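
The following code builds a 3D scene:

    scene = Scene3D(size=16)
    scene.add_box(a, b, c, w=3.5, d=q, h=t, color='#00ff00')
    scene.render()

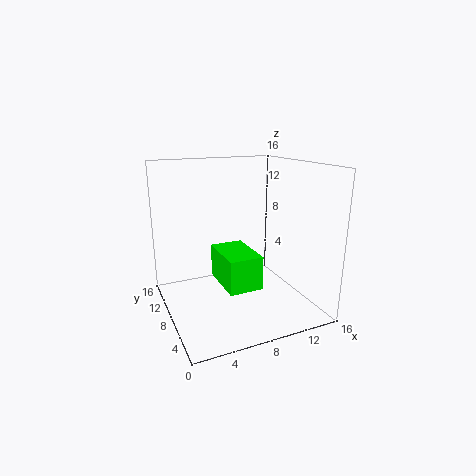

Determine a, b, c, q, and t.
a = 5; b = 3; c = 4; q = 5.5; t = 3.5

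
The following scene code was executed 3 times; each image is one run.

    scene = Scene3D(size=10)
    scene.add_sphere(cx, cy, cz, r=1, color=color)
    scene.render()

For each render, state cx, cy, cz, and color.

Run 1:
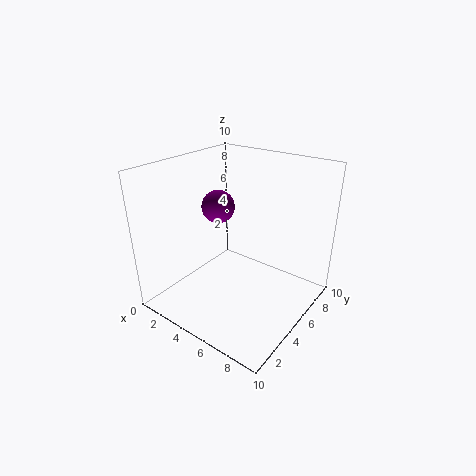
cx = 5; cy = 3; cz = 8; color = 'purple'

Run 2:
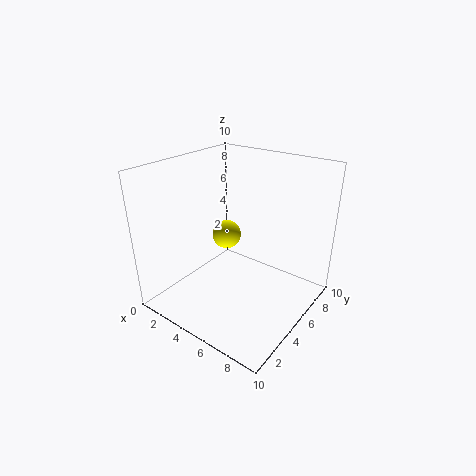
cx = 4; cy = 5; cz = 5; color = 'yellow'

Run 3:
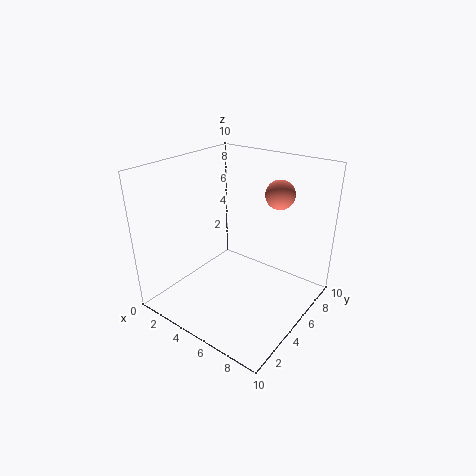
cx = 7; cy = 7; cz = 8; color = 'salmon'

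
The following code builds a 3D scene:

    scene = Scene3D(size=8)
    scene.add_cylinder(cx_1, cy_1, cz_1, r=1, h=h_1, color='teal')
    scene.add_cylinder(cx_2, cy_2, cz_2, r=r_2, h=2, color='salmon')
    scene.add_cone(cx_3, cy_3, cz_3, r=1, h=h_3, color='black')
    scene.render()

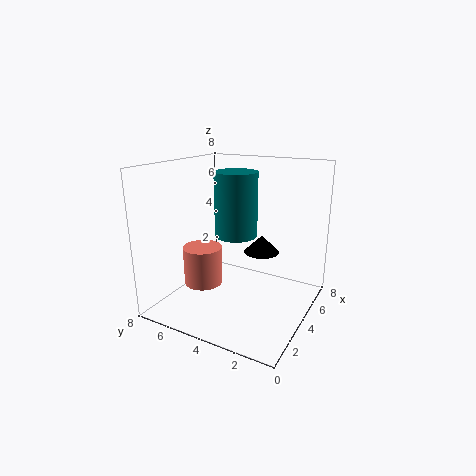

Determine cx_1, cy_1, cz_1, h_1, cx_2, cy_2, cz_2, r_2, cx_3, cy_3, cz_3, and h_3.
cx_1 = 2
cy_1 = 3
cz_1 = 5
h_1 = 3
cx_2 = 2
cy_2 = 5
cz_2 = 2
r_2 = 1
cx_3 = 5
cy_3 = 3
cz_3 = 3
h_3 = 1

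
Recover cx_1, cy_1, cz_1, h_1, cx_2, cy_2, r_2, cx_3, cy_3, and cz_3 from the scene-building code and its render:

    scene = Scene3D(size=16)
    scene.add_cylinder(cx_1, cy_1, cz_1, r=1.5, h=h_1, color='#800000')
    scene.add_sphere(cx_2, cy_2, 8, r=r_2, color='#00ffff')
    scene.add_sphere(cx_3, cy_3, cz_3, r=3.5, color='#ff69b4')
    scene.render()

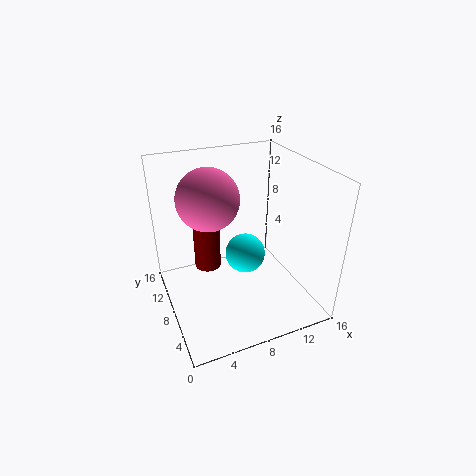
cx_1 = 5, cy_1 = 10, cz_1 = 4, h_1 = 6, cx_2 = 7.5, cy_2 = 5, r_2 = 2, cx_3 = 5.5, cy_3 = 10.5, cz_3 = 12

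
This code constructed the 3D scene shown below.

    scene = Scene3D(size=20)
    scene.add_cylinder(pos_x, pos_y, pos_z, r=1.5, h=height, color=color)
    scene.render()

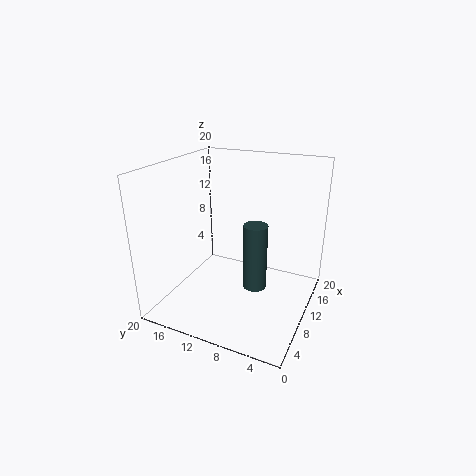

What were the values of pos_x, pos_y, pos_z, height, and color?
pos_x = 6.5; pos_y = 6; pos_z = 5.5; height = 8.5; color = 'darkslategray'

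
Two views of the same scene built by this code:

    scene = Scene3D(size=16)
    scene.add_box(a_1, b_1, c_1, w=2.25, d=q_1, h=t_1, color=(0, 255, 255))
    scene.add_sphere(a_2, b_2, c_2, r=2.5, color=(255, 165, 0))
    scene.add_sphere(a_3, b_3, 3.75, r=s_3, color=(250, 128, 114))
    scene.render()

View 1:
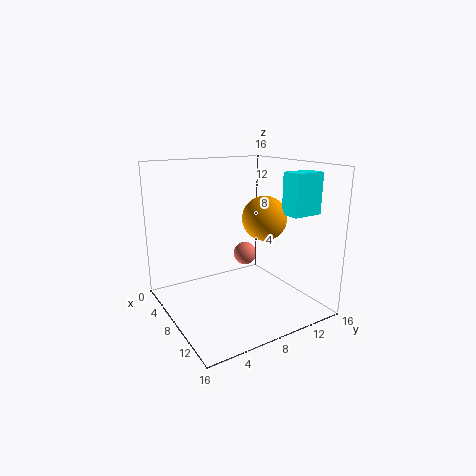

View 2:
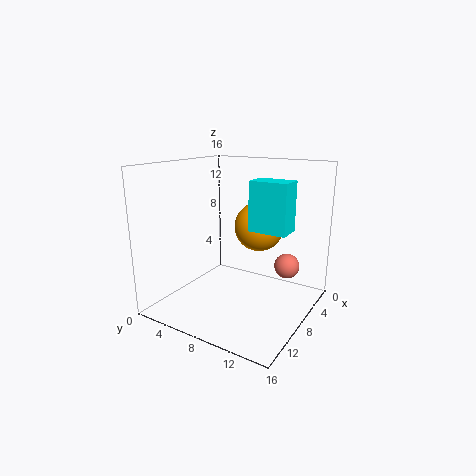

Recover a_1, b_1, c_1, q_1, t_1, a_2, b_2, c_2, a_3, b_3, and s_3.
a_1 = 10.5, b_1 = 12, c_1 = 10.75, q_1 = 3.5, t_1 = 4.5, a_2 = 8.75, b_2 = 11, c_2 = 10, a_3 = 3.25, b_3 = 12, s_3 = 1.5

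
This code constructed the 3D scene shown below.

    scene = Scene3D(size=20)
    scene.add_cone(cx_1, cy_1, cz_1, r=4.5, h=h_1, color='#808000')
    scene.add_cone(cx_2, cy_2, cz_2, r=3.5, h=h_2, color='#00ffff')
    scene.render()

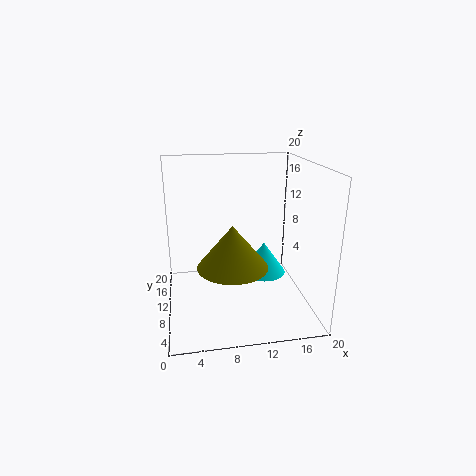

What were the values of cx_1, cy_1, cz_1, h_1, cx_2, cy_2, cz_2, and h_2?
cx_1 = 8.5, cy_1 = 5.5, cz_1 = 8, h_1 = 5.5, cx_2 = 15, cy_2 = 14.5, cz_2 = 2, h_2 = 5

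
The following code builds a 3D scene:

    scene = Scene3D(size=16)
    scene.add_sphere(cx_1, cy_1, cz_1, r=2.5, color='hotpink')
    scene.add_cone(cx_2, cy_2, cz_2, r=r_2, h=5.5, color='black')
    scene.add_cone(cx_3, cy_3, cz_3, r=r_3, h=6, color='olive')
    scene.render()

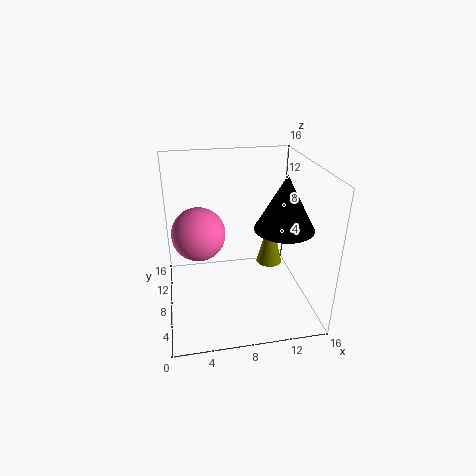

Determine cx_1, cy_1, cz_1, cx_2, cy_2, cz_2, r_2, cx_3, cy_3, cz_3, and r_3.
cx_1 = 3.5
cy_1 = 4
cz_1 = 11
cx_2 = 12
cy_2 = 4.5
cz_2 = 10.5
r_2 = 3
cx_3 = 12
cy_3 = 9
cz_3 = 4
r_3 = 1.5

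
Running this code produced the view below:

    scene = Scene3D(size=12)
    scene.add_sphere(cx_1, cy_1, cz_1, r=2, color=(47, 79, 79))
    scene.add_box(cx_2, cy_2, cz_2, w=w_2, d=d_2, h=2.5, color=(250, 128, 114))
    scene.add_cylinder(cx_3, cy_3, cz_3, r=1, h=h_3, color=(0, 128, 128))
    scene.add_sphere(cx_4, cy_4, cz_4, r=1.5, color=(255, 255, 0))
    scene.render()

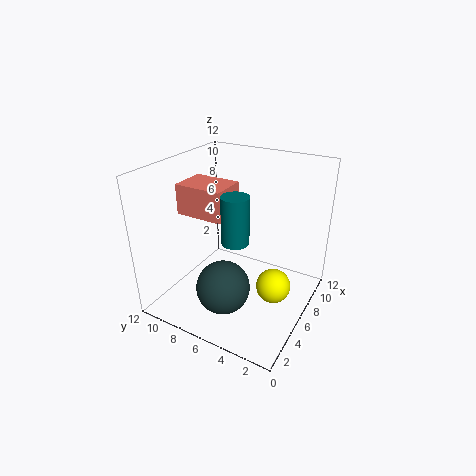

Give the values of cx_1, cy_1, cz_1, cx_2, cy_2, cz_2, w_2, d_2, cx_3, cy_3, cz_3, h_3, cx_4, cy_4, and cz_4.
cx_1 = 2
cy_1 = 5
cz_1 = 4
cx_2 = 4
cy_2 = 6.5
cz_2 = 8
w_2 = 3
d_2 = 4
cx_3 = 3
cy_3 = 4.5
cz_3 = 7.5
h_3 = 3.5
cx_4 = 7
cy_4 = 3
cz_4 = 1.5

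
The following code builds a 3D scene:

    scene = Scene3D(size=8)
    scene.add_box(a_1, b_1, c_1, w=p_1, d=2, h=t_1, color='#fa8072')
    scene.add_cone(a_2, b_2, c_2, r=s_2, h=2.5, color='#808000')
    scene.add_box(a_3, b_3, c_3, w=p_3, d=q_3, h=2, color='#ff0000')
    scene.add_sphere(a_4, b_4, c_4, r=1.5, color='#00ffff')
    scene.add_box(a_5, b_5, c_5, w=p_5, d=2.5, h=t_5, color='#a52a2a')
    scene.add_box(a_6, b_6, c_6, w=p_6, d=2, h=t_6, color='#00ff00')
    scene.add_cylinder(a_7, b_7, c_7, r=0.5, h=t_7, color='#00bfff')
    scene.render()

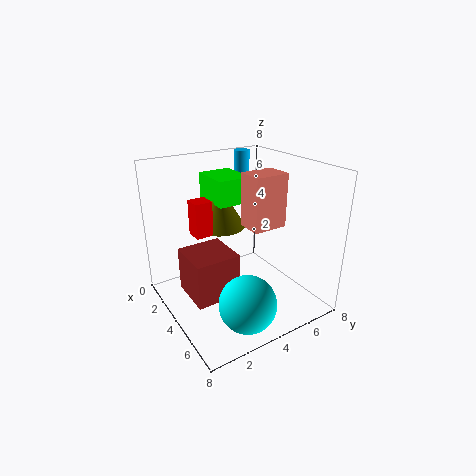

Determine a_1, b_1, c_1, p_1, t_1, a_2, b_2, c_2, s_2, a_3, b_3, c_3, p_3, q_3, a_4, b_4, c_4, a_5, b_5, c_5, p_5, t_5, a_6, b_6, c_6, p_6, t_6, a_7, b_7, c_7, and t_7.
a_1 = 3.5
b_1 = 4.5
c_1 = 4.5
p_1 = 1.5
t_1 = 3
a_2 = 2
b_2 = 4
c_2 = 4
s_2 = 1.5
a_3 = 2
b_3 = 2
c_3 = 4
p_3 = 1
q_3 = 1
a_4 = 6.5
b_4 = 3
c_4 = 1.5
a_5 = 2.5
b_5 = 1
c_5 = 1
p_5 = 2.5
t_5 = 2.5
a_6 = 0.5
b_6 = 3.5
c_6 = 5.5
p_6 = 2.5
t_6 = 1.5
a_7 = 0.5
b_7 = 6.5
c_7 = 6
t_7 = 2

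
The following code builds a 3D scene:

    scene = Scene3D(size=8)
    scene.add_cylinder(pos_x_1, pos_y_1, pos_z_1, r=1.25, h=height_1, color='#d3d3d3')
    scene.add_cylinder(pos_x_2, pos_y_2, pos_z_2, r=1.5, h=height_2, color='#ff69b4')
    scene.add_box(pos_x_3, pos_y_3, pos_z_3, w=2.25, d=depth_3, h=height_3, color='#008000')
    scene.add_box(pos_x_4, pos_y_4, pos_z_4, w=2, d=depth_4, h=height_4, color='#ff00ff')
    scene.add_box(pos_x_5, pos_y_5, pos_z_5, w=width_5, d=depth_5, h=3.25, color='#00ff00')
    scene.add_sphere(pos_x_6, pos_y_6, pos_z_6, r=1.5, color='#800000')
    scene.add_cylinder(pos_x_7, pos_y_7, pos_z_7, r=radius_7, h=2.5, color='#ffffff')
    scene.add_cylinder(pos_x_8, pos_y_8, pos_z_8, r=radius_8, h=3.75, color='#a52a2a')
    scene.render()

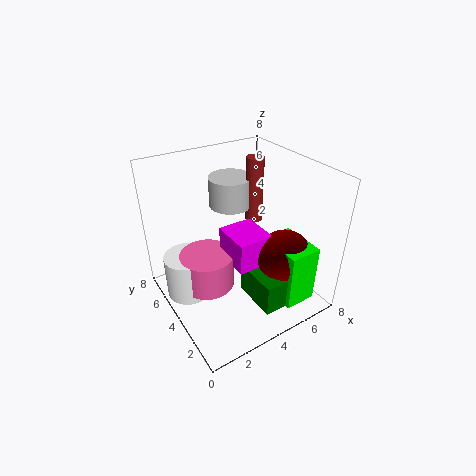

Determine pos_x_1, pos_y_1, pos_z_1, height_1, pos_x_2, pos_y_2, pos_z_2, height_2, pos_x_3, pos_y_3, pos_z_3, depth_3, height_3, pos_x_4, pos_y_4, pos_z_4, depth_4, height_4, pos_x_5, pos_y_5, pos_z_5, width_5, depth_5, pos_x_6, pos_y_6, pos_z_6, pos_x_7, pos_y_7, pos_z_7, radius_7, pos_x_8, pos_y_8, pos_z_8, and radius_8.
pos_x_1 = 4.75, pos_y_1 = 6, pos_z_1 = 5, height_1 = 1.75, pos_x_2 = 2.25, pos_y_2 = 4.5, pos_z_2 = 1.25, height_2 = 2, pos_x_3 = 3.75, pos_y_3 = 0.75, pos_z_3 = 1, depth_3 = 2.5, height_3 = 1.75, pos_x_4 = 3.25, pos_y_4 = 2.5, pos_z_4 = 2.75, depth_4 = 2.25, height_4 = 1.75, pos_x_5 = 5, pos_y_5 = 0.5, pos_z_5 = 1, width_5 = 1.75, depth_5 = 2.5, pos_x_6 = 5.75, pos_y_6 = 2, pos_z_6 = 3.25, pos_x_7 = 1.25, pos_y_7 = 5, pos_z_7 = 0.75, radius_7 = 1.25, pos_x_8 = 5.75, pos_y_8 = 5, pos_z_8 = 4.25, radius_8 = 0.5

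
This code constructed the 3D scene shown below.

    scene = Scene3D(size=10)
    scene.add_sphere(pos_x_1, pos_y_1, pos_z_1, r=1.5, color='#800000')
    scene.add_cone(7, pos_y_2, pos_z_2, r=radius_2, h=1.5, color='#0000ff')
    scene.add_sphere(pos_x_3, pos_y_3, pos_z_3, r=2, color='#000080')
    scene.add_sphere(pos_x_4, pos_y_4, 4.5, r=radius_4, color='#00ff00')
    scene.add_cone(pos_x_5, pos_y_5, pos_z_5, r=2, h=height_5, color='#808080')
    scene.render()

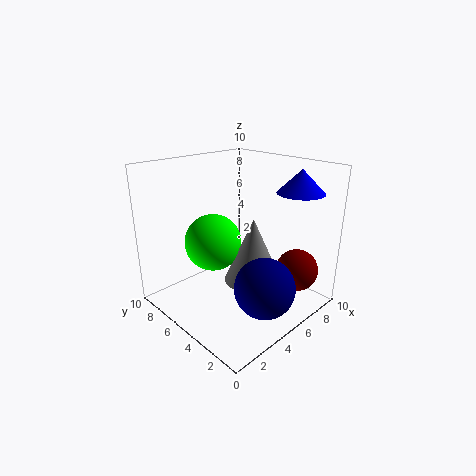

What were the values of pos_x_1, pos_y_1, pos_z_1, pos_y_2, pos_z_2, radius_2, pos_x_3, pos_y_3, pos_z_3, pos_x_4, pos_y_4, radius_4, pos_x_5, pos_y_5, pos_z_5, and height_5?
pos_x_1 = 8, pos_y_1 = 2, pos_z_1 = 2.5, pos_y_2 = 1.5, pos_z_2 = 8.5, radius_2 = 1.5, pos_x_3 = 4.5, pos_y_3 = 2, pos_z_3 = 2.5, pos_x_4 = 4, pos_y_4 = 6.5, radius_4 = 2, pos_x_5 = 5.5, pos_y_5 = 4, pos_z_5 = 2, height_5 = 4.5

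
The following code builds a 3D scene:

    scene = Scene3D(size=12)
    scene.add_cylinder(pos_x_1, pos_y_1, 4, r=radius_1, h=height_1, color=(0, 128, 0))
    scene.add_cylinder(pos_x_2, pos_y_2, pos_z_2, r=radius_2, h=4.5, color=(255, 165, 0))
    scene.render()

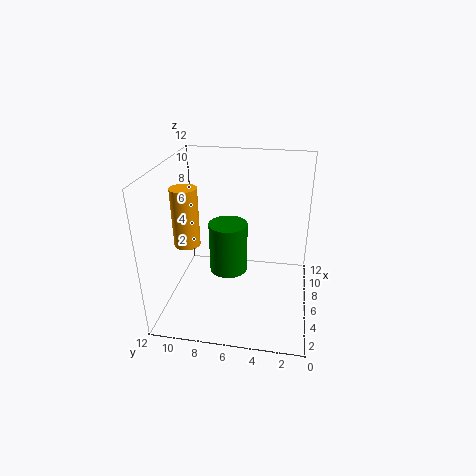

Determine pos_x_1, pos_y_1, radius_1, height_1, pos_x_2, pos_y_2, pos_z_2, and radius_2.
pos_x_1 = 4.5, pos_y_1 = 6.5, radius_1 = 1.5, height_1 = 4, pos_x_2 = 3.5, pos_y_2 = 9.5, pos_z_2 = 6.5, radius_2 = 1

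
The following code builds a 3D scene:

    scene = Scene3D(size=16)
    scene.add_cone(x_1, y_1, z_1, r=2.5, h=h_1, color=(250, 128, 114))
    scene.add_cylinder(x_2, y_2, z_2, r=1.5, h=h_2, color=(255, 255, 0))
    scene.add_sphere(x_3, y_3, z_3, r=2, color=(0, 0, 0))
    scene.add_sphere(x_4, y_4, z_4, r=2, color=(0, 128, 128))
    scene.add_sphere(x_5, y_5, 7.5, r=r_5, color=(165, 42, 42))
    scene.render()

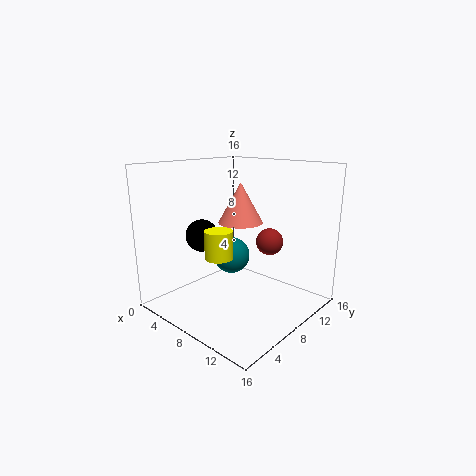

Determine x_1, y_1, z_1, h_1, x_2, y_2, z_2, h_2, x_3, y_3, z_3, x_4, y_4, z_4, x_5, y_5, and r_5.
x_1 = 7.5, y_1 = 9, z_1 = 9.5, h_1 = 4.5, x_2 = 8, y_2 = 5, z_2 = 6.5, h_2 = 3, x_3 = 2, y_3 = 8, z_3 = 7, x_4 = 7.5, y_4 = 7.5, z_4 = 6, x_5 = 10.5, y_5 = 10.5, r_5 = 1.5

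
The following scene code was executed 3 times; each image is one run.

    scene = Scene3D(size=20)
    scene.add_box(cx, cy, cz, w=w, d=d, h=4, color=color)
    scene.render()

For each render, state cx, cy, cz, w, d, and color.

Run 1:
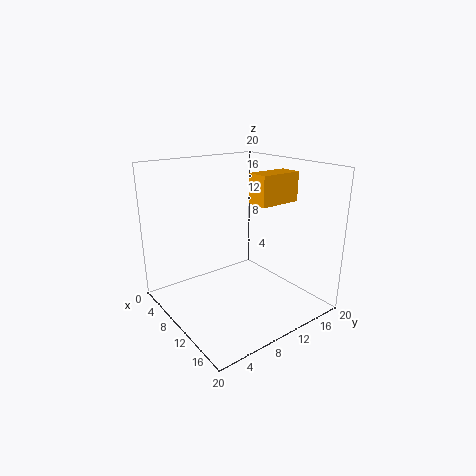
cx = 11; cy = 11; cz = 15; w = 3; d = 6; color = 'orange'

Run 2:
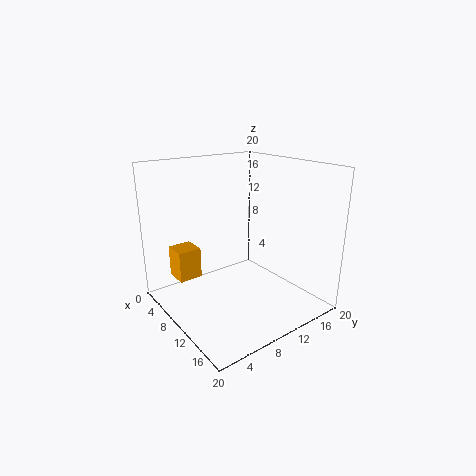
cx = 7; cy = 1; cz = 6; w = 3; d = 3; color = 'orange'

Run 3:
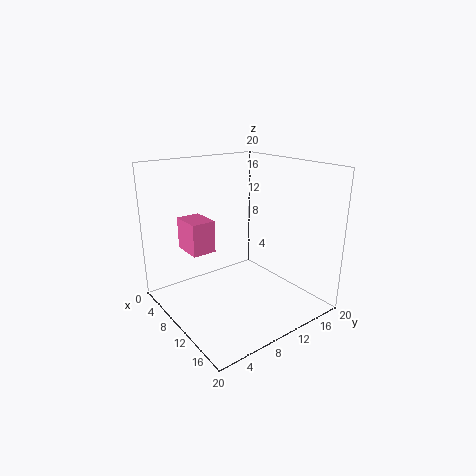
cx = 8; cy = 2; cz = 10; w = 4; d = 3; color = 'hotpink'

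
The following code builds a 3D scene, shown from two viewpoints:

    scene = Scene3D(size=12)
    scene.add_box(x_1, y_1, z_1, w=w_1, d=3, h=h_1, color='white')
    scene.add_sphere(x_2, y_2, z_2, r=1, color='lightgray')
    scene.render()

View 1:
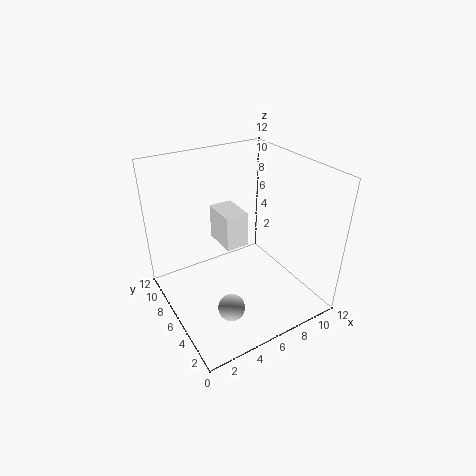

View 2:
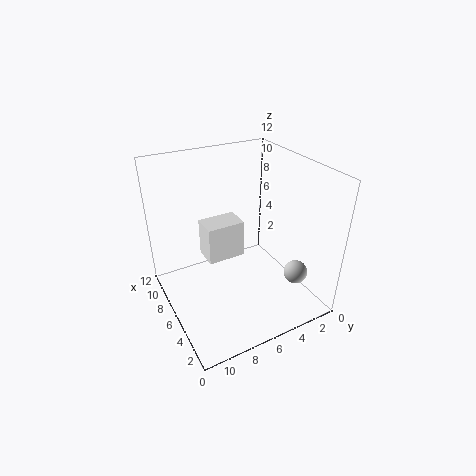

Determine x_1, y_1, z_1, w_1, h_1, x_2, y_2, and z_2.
x_1 = 5; y_1 = 6; z_1 = 5; w_1 = 2; h_1 = 3; x_2 = 3; y_2 = 2; z_2 = 3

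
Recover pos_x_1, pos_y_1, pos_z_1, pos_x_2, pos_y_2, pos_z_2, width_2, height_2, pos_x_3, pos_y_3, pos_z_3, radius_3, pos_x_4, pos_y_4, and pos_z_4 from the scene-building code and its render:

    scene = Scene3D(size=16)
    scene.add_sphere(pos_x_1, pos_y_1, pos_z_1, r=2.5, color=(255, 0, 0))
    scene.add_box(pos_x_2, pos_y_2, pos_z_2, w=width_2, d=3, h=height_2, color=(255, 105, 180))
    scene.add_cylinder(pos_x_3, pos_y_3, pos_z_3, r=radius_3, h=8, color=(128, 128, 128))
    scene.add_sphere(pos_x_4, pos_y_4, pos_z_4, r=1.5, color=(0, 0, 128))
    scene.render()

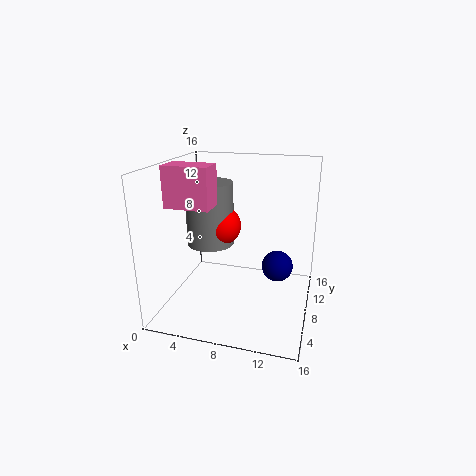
pos_x_1 = 4.5, pos_y_1 = 12.5, pos_z_1 = 7.5, pos_x_2 = 0.5, pos_y_2 = 5.5, pos_z_2 = 11.5, width_2 = 5, height_2 = 4.5, pos_x_3 = 3, pos_y_3 = 12.5, pos_z_3 = 5, radius_3 = 3, pos_x_4 = 13, pos_y_4 = 4.5, pos_z_4 = 7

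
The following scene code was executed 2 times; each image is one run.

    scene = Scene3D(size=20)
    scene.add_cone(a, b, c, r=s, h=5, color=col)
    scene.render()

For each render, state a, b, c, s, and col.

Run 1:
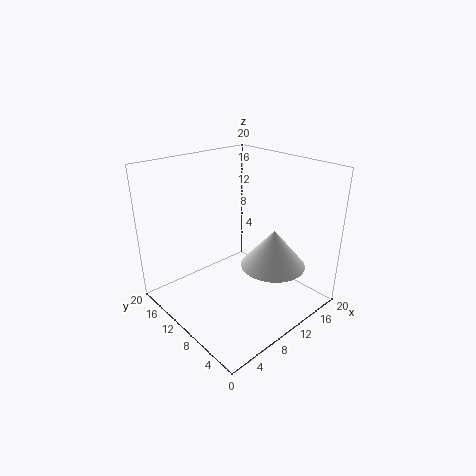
a = 11.5, b = 4.75, c = 7.5, s = 4.25, col = 'white'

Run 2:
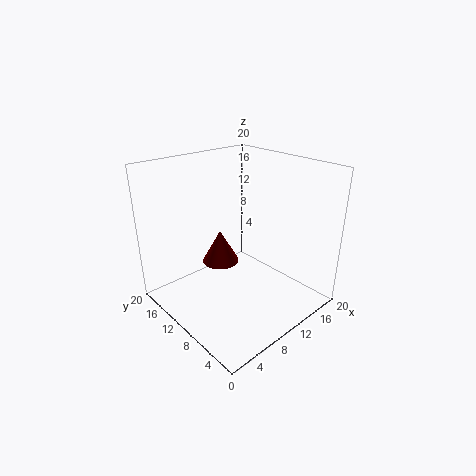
a = 10.25, b = 14.25, c = 4.5, s = 2.75, col = 'maroon'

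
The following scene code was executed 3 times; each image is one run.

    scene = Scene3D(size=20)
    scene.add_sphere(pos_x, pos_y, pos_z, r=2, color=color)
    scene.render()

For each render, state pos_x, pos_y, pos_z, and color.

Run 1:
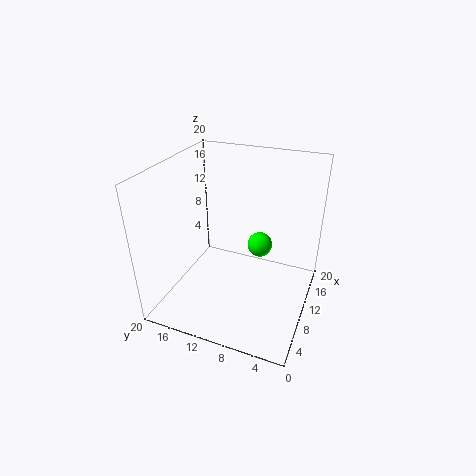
pos_x = 17; pos_y = 9; pos_z = 5; color = 'lime'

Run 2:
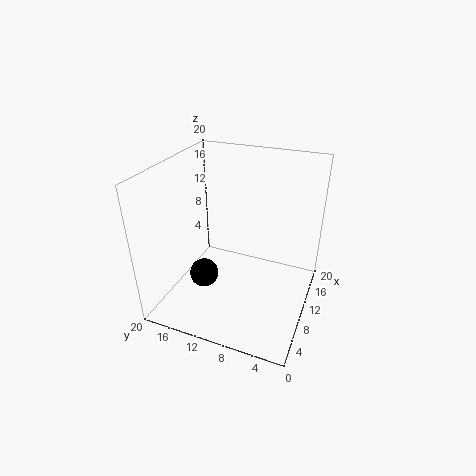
pos_x = 7; pos_y = 14; pos_z = 5; color = 'black'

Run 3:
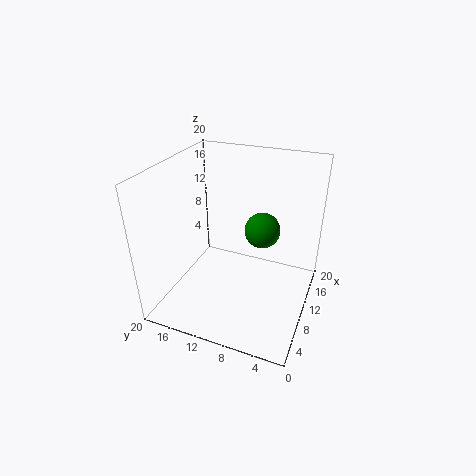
pos_x = 5; pos_y = 5; pos_z = 15; color = 'green'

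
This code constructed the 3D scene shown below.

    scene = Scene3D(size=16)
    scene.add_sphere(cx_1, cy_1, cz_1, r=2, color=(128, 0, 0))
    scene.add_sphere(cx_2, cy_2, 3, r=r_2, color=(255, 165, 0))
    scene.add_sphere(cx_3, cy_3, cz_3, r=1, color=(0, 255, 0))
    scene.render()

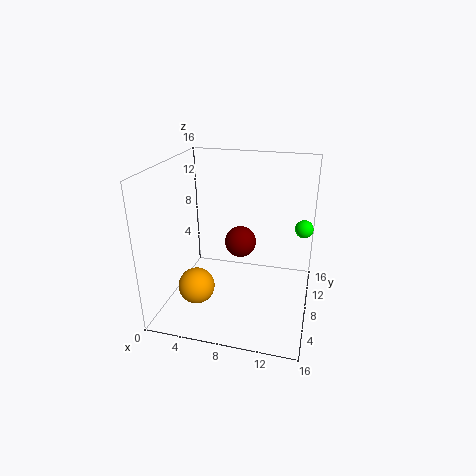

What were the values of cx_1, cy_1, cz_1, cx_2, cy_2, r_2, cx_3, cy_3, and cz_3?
cx_1 = 7
cy_1 = 13
cz_1 = 5
cx_2 = 4
cy_2 = 5
r_2 = 2
cx_3 = 15
cy_3 = 10
cz_3 = 9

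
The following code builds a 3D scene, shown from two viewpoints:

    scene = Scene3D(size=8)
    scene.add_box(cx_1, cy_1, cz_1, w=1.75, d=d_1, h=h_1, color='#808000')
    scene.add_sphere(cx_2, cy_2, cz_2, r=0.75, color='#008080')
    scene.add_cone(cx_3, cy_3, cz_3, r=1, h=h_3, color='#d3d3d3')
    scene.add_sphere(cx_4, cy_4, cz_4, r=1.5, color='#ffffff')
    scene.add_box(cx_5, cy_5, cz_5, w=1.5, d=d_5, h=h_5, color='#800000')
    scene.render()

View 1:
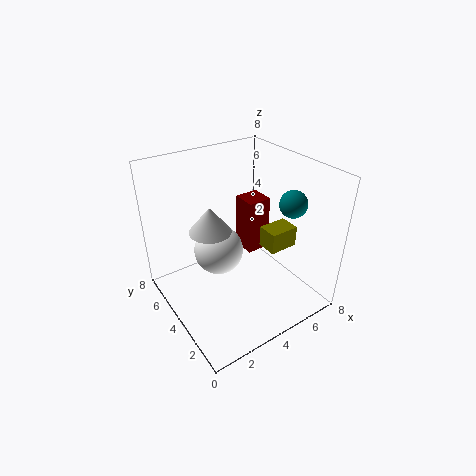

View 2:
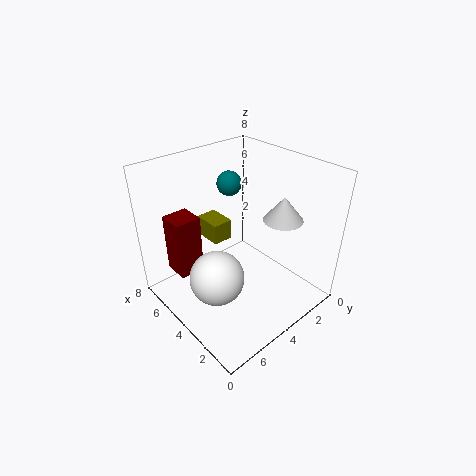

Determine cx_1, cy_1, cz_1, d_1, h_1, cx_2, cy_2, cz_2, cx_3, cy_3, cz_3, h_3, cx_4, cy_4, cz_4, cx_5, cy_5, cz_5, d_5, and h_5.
cx_1 = 5.75; cy_1 = 3; cz_1 = 2.75; d_1 = 1.25; h_1 = 1.25; cx_2 = 6.5; cy_2 = 2.5; cz_2 = 6; cx_3 = 1.75; cy_3 = 3; cz_3 = 5.75; h_3 = 1.25; cx_4 = 3.75; cy_4 = 5.75; cz_4 = 2.25; cx_5 = 5.75; cy_5 = 5.25; cz_5 = 1.5; d_5 = 1.5; h_5 = 3.5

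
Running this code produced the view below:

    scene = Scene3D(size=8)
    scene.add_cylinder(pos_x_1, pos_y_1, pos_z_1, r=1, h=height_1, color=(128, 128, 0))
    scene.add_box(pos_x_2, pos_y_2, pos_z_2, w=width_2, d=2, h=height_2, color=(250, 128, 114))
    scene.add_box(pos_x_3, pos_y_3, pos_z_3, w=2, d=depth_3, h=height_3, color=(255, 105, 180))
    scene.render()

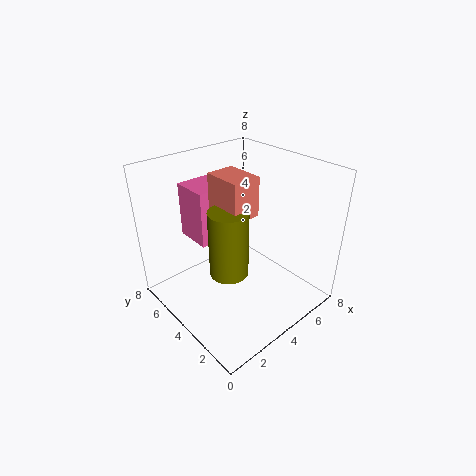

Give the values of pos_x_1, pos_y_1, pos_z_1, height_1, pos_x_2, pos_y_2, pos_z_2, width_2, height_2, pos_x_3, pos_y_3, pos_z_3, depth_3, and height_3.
pos_x_1 = 2.5
pos_y_1 = 3
pos_z_1 = 3
height_1 = 3.5
pos_x_2 = 2.5
pos_y_2 = 2.5
pos_z_2 = 6
width_2 = 1.5
height_2 = 2
pos_x_3 = 2
pos_y_3 = 4.5
pos_z_3 = 4
depth_3 = 2
height_3 = 3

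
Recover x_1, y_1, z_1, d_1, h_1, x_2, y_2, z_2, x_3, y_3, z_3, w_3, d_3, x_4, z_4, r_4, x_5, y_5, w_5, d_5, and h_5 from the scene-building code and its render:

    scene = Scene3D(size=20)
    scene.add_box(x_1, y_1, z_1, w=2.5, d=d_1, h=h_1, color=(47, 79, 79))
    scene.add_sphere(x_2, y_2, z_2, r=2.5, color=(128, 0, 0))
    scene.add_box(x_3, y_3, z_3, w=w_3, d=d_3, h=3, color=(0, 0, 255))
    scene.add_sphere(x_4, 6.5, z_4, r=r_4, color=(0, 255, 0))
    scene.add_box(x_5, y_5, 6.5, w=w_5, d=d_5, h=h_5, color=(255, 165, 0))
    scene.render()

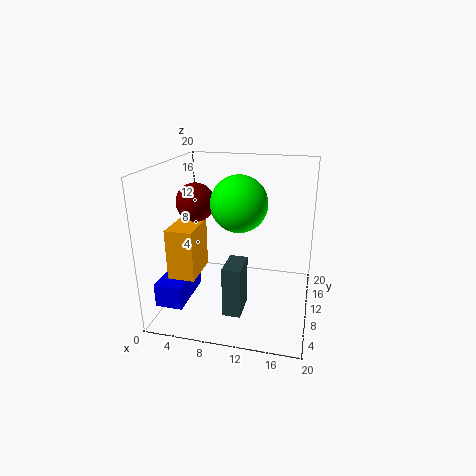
x_1 = 9
y_1 = 5
z_1 = 0.5
d_1 = 4.5
h_1 = 7
x_2 = 5
y_2 = 7.5
z_2 = 15.5
x_3 = 1.5
y_3 = 1
z_3 = 3.5
w_3 = 3.5
d_3 = 7
x_4 = 11
z_4 = 16
r_4 = 3.5
x_5 = 2.5
y_5 = 3
w_5 = 3.5
d_5 = 5.5
h_5 = 6.5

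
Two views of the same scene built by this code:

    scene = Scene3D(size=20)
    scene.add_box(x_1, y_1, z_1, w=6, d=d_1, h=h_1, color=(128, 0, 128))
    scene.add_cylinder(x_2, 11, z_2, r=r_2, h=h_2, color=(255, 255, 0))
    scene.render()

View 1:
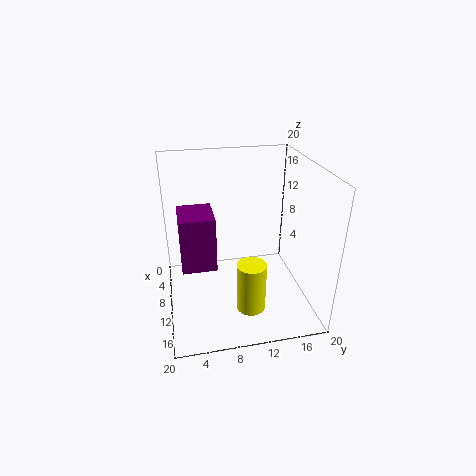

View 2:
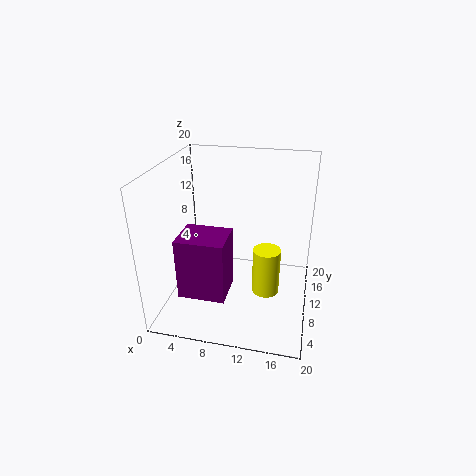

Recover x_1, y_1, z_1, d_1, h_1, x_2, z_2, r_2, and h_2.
x_1 = 4; y_1 = 2; z_1 = 5; d_1 = 5; h_1 = 8; x_2 = 14; z_2 = 1; r_2 = 2; h_2 = 7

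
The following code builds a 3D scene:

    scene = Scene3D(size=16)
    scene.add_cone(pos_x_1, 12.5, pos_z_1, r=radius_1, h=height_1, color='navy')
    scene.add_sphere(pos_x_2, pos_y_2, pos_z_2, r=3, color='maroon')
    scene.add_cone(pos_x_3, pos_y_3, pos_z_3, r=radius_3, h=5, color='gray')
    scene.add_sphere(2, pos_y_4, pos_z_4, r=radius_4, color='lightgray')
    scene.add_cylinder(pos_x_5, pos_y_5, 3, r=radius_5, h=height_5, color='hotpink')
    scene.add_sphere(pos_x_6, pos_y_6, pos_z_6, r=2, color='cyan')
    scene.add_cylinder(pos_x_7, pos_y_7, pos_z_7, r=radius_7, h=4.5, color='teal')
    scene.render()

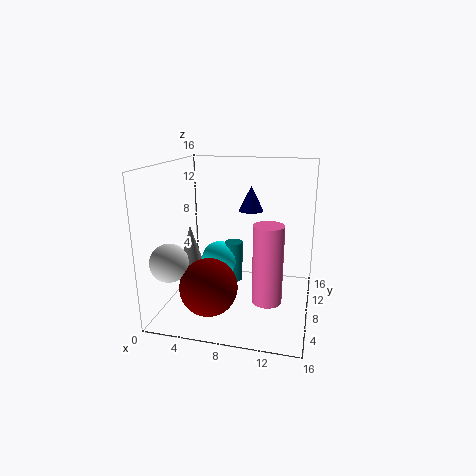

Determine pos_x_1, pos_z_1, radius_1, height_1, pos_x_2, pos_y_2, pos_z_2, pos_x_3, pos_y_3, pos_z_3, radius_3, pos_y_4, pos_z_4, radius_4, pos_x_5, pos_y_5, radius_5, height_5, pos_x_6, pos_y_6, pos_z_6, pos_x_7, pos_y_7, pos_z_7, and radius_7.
pos_x_1 = 8.5; pos_z_1 = 10; radius_1 = 1.5; height_1 = 3; pos_x_2 = 6; pos_y_2 = 3.5; pos_z_2 = 4; pos_x_3 = 3; pos_y_3 = 6.5; pos_z_3 = 4.5; radius_3 = 1.5; pos_y_4 = 3; pos_z_4 = 6.5; radius_4 = 2; pos_x_5 = 12; pos_y_5 = 4; radius_5 = 1.5; height_5 = 8; pos_x_6 = 6; pos_y_6 = 7.5; pos_z_6 = 5.5; pos_x_7 = 7.5; pos_y_7 = 8; pos_z_7 = 3; radius_7 = 1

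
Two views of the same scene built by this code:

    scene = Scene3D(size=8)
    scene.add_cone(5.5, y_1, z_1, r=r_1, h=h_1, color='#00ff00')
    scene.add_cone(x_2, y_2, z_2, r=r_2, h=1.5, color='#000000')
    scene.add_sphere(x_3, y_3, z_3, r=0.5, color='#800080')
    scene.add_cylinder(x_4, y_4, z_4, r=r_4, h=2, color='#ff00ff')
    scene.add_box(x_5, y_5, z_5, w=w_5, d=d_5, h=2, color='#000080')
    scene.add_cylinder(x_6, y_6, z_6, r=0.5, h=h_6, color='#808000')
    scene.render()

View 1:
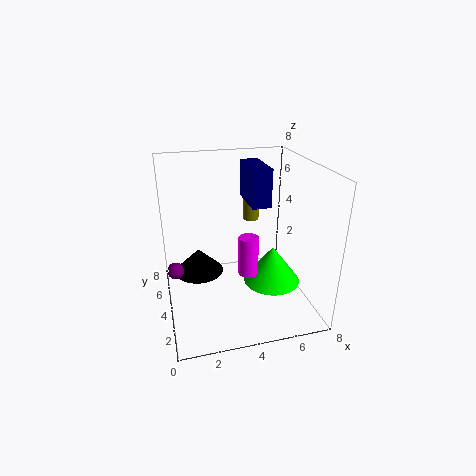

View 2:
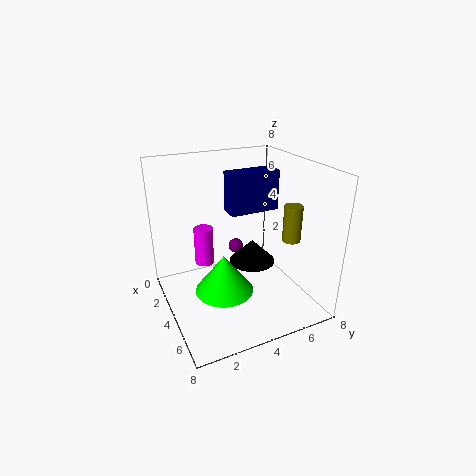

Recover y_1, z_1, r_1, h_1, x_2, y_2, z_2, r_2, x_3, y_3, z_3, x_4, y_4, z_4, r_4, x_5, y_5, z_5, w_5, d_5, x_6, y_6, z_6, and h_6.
y_1 = 2.5, z_1 = 2, r_1 = 1.5, h_1 = 2, x_2 = 2, y_2 = 6, z_2 = 1, r_2 = 1.5, x_3 = 0.5, y_3 = 5.5, z_3 = 1.5, x_4 = 4, y_4 = 2, z_4 = 3, r_4 = 0.5, x_5 = 4.5, y_5 = 3, z_5 = 6, w_5 = 1, d_5 = 2.5, x_6 = 5.5, y_6 = 6.5, z_6 = 4, h_6 = 2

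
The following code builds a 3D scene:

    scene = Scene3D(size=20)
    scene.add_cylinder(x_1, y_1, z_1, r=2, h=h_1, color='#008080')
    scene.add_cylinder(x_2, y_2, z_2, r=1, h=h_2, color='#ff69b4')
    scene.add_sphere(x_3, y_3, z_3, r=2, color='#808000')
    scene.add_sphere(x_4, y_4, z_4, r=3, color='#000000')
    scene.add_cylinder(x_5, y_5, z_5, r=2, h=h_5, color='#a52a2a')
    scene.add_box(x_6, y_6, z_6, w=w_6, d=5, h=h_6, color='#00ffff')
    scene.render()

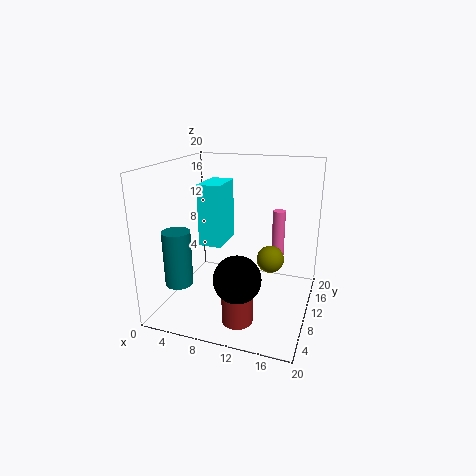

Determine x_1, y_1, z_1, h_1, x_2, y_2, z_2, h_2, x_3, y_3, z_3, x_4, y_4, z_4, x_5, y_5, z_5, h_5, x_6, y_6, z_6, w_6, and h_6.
x_1 = 2, y_1 = 7, z_1 = 3, h_1 = 8, x_2 = 14, y_2 = 18, z_2 = 3, h_2 = 9, x_3 = 14, y_3 = 13, z_3 = 6, x_4 = 12, y_4 = 4, z_4 = 7, x_5 = 12, y_5 = 4, z_5 = 1, h_5 = 8, x_6 = 6, y_6 = 6, z_6 = 10, w_6 = 3, h_6 = 8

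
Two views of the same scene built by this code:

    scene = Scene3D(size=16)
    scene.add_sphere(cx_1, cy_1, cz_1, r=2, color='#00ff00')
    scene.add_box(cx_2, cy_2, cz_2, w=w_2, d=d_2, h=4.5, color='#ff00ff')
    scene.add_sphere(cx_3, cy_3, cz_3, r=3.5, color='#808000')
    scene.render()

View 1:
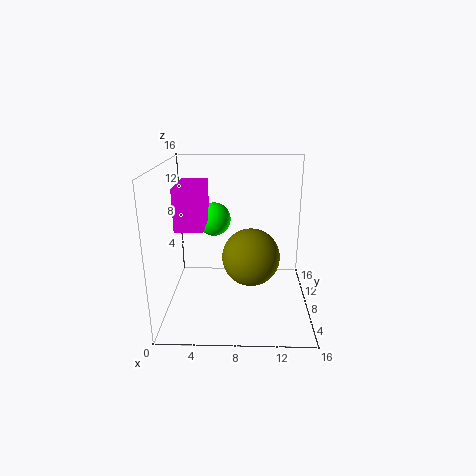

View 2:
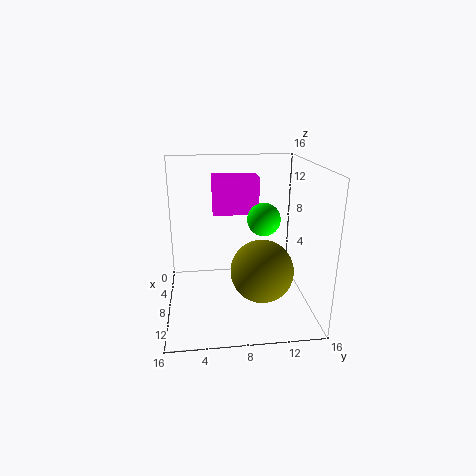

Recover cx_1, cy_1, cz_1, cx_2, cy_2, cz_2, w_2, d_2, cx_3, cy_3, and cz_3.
cx_1 = 5, cy_1 = 11.5, cz_1 = 9, cx_2 = 1.5, cy_2 = 5.5, cz_2 = 9.5, w_2 = 3, d_2 = 5.5, cx_3 = 9.5, cy_3 = 10.5, cz_3 = 4.5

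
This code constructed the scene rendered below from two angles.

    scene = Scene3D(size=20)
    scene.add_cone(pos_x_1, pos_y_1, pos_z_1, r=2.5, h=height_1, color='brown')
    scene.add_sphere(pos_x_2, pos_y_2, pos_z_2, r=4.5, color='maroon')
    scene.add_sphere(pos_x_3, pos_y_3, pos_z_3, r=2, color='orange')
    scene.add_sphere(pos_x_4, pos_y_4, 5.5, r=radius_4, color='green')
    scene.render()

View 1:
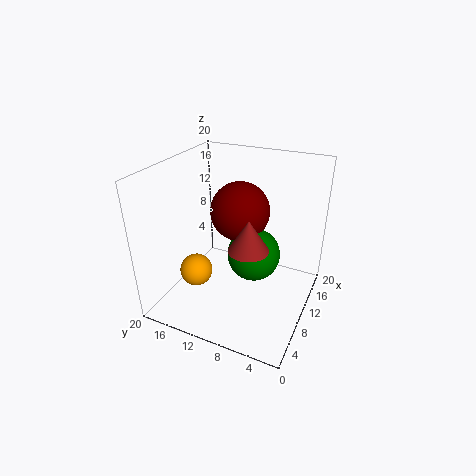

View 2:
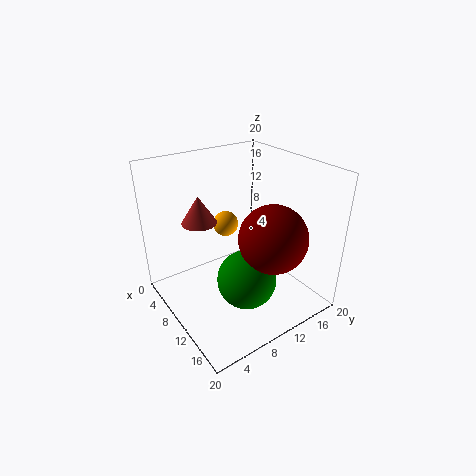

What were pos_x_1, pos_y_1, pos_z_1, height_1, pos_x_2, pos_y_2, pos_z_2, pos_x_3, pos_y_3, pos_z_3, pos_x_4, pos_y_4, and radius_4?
pos_x_1 = 5.5; pos_y_1 = 6.5; pos_z_1 = 11.5; height_1 = 4; pos_x_2 = 15; pos_y_2 = 12; pos_z_2 = 11.5; pos_x_3 = 3; pos_y_3 = 12.5; pos_z_3 = 8.5; pos_x_4 = 13.5; pos_y_4 = 9; radius_4 = 4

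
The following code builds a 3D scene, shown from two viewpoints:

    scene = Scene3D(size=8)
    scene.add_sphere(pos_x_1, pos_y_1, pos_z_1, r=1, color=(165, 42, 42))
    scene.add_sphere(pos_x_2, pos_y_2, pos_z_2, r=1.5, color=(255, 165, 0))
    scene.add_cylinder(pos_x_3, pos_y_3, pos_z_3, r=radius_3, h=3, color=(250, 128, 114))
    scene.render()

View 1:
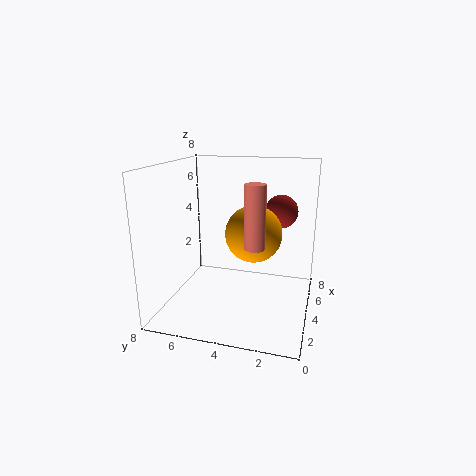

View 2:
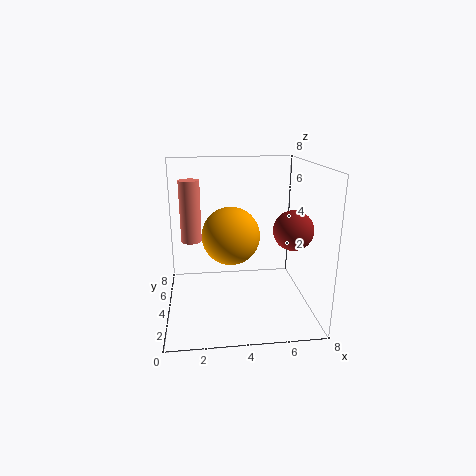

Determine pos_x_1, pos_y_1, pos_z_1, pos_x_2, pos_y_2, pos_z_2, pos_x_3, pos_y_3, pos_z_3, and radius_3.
pos_x_1 = 6.5
pos_y_1 = 2
pos_z_1 = 5
pos_x_2 = 3.5
pos_y_2 = 3
pos_z_2 = 4.5
pos_x_3 = 1.5
pos_y_3 = 2.5
pos_z_3 = 4.5
radius_3 = 0.5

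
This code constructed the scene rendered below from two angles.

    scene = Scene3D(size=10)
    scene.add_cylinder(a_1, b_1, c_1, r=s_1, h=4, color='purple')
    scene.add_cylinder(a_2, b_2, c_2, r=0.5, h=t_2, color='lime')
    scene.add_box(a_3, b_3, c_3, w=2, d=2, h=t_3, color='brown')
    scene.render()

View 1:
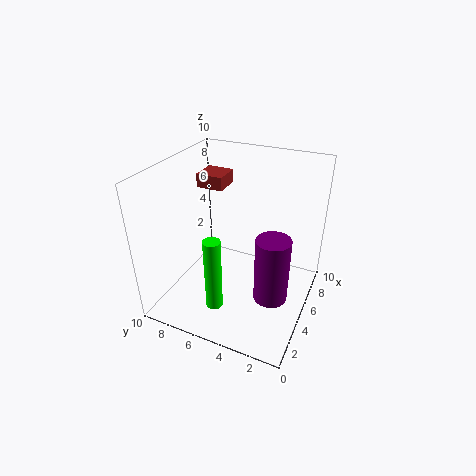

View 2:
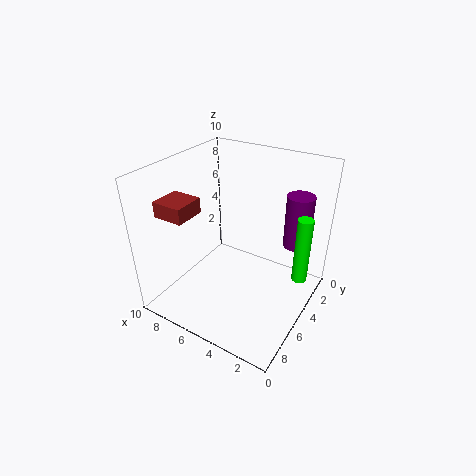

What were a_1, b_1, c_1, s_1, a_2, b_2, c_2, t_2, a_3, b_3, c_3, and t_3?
a_1 = 2
b_1 = 1.5
c_1 = 3.5
s_1 = 1
a_2 = 0.5
b_2 = 4.5
c_2 = 3
t_2 = 4.5
a_3 = 6.5
b_3 = 7
c_3 = 7.5
t_3 = 1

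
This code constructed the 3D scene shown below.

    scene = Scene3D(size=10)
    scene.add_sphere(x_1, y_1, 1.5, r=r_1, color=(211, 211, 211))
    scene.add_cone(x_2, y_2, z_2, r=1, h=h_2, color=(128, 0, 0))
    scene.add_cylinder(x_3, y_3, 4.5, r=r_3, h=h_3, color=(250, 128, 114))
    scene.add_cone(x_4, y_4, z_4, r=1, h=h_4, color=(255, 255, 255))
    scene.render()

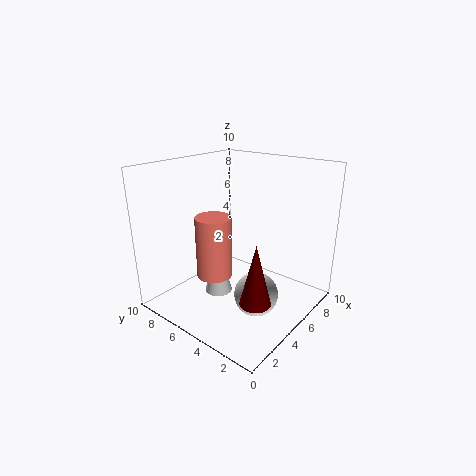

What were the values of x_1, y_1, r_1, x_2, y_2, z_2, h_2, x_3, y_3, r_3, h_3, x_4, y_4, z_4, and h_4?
x_1 = 4.5; y_1 = 3; r_1 = 1.5; x_2 = 3; y_2 = 2; z_2 = 2; h_2 = 4; x_3 = 1; y_3 = 3.5; r_3 = 1; h_3 = 3.5; x_4 = 4.5; y_4 = 6.5; z_4 = 0.5; h_4 = 4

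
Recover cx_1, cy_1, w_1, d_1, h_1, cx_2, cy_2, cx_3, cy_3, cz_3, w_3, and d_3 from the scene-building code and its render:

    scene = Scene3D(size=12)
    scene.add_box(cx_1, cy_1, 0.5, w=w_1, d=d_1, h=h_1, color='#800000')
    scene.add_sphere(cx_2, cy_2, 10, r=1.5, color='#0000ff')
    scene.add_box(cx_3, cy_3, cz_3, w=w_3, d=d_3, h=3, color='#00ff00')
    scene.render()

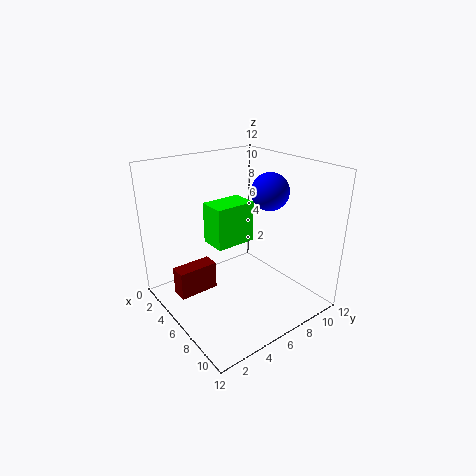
cx_1 = 2.5; cy_1 = 1.5; w_1 = 1.5; d_1 = 3.5; h_1 = 2.5; cx_2 = 7.5; cy_2 = 8; cx_3 = 6.5; cy_3 = 2.5; cz_3 = 7; w_3 = 2; d_3 = 3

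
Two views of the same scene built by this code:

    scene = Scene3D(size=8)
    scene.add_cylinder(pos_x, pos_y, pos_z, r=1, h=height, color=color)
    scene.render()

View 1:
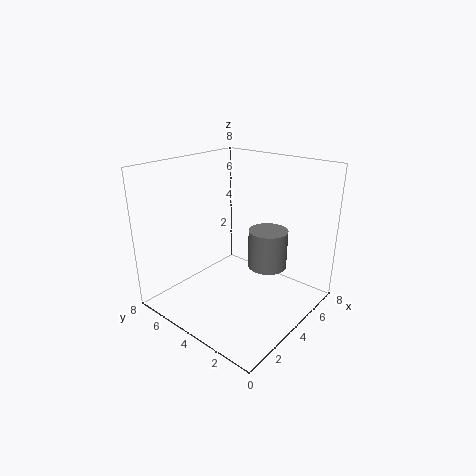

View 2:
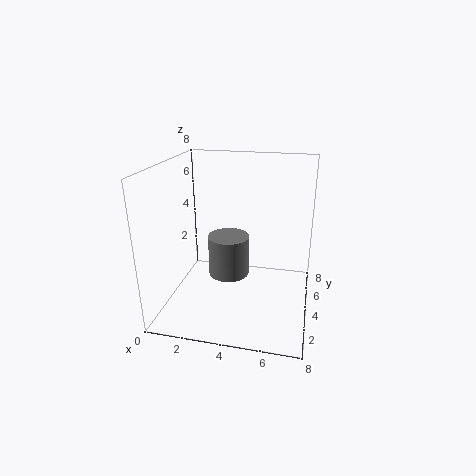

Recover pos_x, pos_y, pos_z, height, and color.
pos_x = 4; pos_y = 2; pos_z = 3; height = 2; color = 'gray'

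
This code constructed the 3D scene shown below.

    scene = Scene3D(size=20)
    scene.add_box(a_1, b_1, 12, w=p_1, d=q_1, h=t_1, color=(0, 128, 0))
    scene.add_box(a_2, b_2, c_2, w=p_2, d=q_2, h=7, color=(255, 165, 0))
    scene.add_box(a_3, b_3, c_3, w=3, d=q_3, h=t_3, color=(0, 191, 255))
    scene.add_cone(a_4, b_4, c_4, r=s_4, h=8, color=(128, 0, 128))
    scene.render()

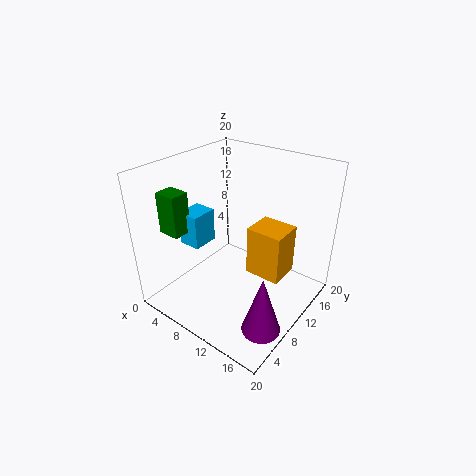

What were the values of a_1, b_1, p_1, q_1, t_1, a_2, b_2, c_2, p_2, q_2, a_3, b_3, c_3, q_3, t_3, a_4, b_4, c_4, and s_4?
a_1 = 3; b_1 = 2.5; p_1 = 3; q_1 = 2.5; t_1 = 5.5; a_2 = 11.5; b_2 = 10; c_2 = 5; p_2 = 5; q_2 = 4.5; a_3 = 4.5; b_3 = 4.5; c_3 = 10; q_3 = 3.5; t_3 = 4.5; a_4 = 17.5; b_4 = 5; c_4 = 1.5; s_4 = 2.5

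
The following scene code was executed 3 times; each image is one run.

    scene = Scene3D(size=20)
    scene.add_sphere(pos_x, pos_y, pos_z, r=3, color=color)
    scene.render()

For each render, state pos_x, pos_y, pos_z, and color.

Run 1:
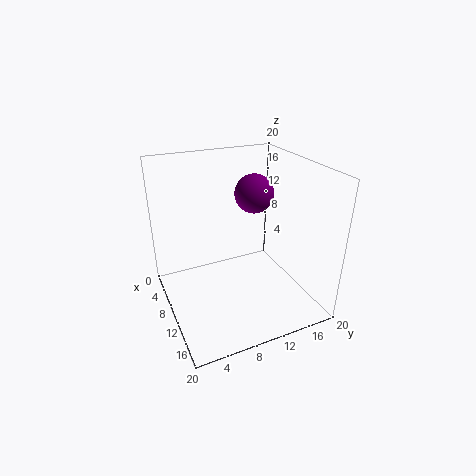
pos_x = 5
pos_y = 15
pos_z = 14
color = 'purple'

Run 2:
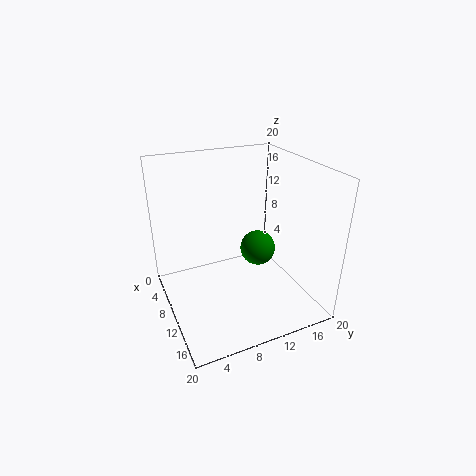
pos_x = 3
pos_y = 17
pos_z = 3
color = 'green'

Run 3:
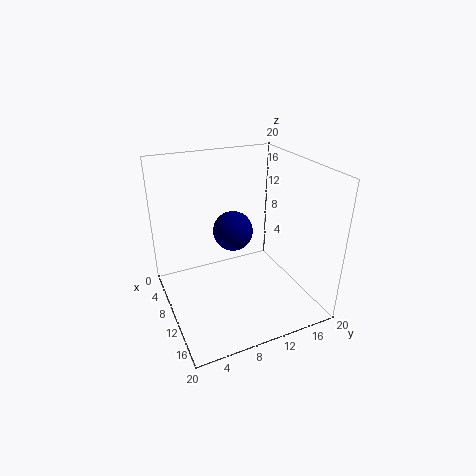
pos_x = 6
pos_y = 11
pos_z = 9
color = 'navy'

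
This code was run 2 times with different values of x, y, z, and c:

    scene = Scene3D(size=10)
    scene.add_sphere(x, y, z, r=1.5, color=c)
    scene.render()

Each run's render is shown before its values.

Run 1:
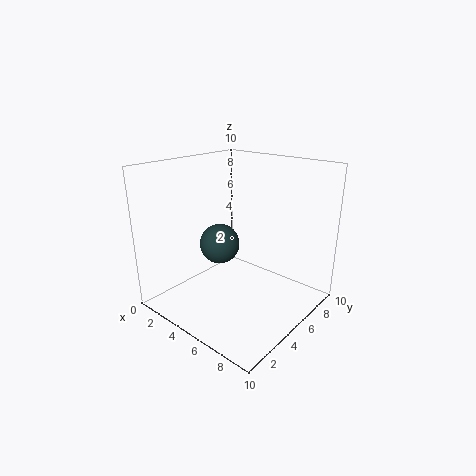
x = 2.75, y = 5.5, z = 3.75, c = 'darkslategray'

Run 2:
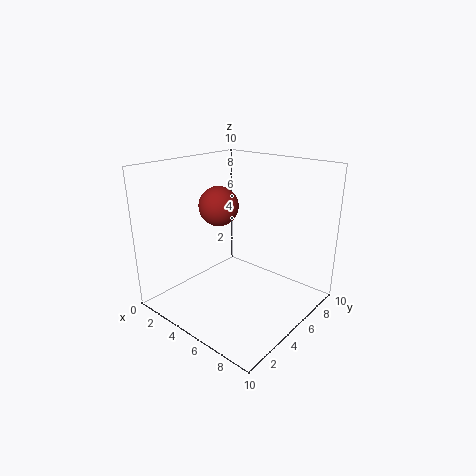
x = 2.25, y = 6, z = 6.5, c = 'brown'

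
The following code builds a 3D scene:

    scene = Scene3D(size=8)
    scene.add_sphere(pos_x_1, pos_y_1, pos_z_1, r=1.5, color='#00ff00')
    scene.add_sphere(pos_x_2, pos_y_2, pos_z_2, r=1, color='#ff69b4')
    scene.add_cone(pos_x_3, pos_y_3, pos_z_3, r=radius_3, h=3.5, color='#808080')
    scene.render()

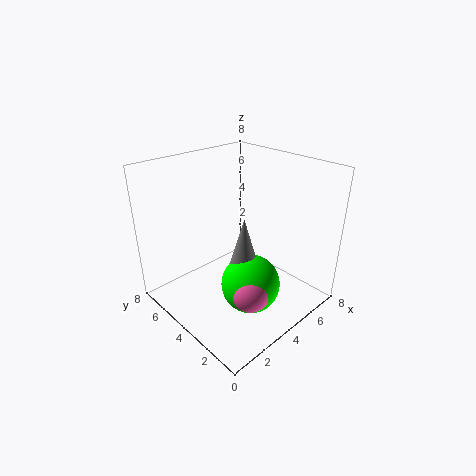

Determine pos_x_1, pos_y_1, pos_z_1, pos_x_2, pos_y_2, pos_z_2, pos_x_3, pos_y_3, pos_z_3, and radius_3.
pos_x_1 = 3
pos_y_1 = 2
pos_z_1 = 2.5
pos_x_2 = 2.5
pos_y_2 = 1.5
pos_z_2 = 2.5
pos_x_3 = 3
pos_y_3 = 2.5
pos_z_3 = 2.5
radius_3 = 1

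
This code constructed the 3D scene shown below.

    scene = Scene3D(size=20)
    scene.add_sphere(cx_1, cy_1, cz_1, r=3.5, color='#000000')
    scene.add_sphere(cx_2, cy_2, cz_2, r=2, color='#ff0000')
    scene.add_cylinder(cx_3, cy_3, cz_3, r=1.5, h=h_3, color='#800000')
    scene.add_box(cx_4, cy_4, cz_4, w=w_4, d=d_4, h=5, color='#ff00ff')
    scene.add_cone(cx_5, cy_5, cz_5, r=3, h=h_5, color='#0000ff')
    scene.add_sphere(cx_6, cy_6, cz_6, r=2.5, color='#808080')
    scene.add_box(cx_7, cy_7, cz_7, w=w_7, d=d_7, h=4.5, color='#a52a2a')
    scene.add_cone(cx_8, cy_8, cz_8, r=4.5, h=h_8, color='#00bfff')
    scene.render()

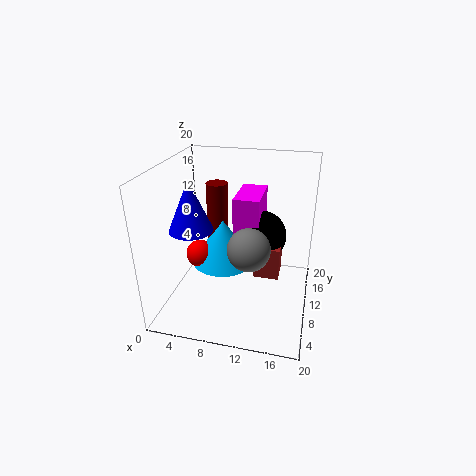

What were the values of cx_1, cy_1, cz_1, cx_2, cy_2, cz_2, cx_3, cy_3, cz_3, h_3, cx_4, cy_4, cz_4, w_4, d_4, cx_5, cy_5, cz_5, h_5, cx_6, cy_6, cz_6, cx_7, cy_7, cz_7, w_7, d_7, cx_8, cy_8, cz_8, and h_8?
cx_1 = 13, cy_1 = 11.5, cz_1 = 10, cx_2 = 4.5, cy_2 = 9.5, cz_2 = 7, cx_3 = 6.5, cy_3 = 12, cz_3 = 7.5, h_3 = 9.5, cx_4 = 9.5, cy_4 = 9, cz_4 = 11, w_4 = 3.5, d_4 = 6.5, cx_5 = 4, cy_5 = 8, cz_5 = 11.5, h_5 = 7, cx_6 = 13, cy_6 = 3, cz_6 = 12.5, cx_7 = 12.5, cy_7 = 8.5, cz_7 = 5, w_7 = 3.5, d_7 = 3.5, cx_8 = 7.5, cy_8 = 11, cz_8 = 5.5, h_8 = 6.5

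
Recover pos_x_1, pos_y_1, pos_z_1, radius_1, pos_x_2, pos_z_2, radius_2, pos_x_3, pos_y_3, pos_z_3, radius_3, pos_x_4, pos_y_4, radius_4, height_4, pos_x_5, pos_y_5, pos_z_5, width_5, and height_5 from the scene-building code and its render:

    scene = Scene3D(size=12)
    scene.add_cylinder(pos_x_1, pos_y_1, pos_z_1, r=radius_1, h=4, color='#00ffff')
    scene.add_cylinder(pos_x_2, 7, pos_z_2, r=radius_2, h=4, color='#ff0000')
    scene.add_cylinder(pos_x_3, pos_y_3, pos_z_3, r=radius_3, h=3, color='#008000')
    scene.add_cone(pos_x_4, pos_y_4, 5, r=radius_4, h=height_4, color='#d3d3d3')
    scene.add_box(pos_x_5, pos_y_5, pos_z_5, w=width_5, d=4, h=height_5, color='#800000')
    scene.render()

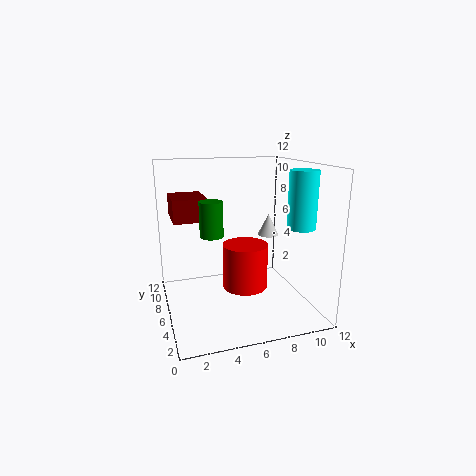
pos_x_1 = 9
pos_y_1 = 1
pos_z_1 = 8
radius_1 = 1
pos_x_2 = 7
pos_z_2 = 1
radius_2 = 2
pos_x_3 = 4
pos_y_3 = 7
pos_z_3 = 6
radius_3 = 1
pos_x_4 = 10
pos_y_4 = 9
radius_4 = 1
height_4 = 2
pos_x_5 = 1
pos_y_5 = 8
pos_z_5 = 7
width_5 = 3
height_5 = 2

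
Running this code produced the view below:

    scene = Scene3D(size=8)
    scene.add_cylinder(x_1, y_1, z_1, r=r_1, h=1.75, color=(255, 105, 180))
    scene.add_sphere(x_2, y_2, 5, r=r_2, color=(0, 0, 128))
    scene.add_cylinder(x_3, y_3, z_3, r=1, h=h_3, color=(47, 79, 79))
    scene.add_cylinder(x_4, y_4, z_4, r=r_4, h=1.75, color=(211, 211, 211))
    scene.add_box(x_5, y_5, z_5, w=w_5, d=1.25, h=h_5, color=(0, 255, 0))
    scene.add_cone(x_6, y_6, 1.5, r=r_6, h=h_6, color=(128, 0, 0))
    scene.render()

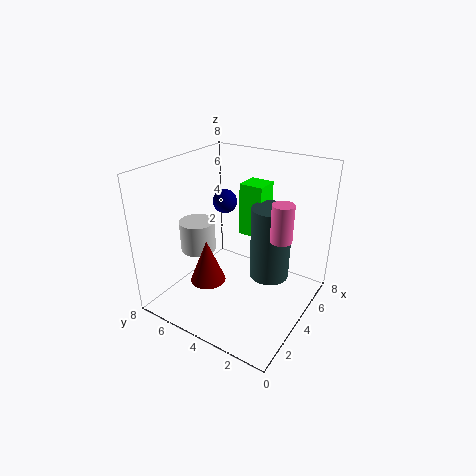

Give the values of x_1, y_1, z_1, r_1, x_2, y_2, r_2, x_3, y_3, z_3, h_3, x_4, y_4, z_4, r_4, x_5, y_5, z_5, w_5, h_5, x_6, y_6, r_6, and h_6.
x_1 = 2.5, y_1 = 0.75, z_1 = 5.5, r_1 = 0.5, x_2 = 6, y_2 = 6.25, r_2 = 0.75, x_3 = 3.5, y_3 = 1.75, z_3 = 2.75, h_3 = 3.75, x_4 = 3.25, y_4 = 6.25, z_4 = 3, r_4 = 1, x_5 = 3.75, y_5 = 2.5, z_5 = 4.5, w_5 = 1.25, h_5 = 2.75, x_6 = 2.75, y_6 = 5.25, r_6 = 1, h_6 = 2.5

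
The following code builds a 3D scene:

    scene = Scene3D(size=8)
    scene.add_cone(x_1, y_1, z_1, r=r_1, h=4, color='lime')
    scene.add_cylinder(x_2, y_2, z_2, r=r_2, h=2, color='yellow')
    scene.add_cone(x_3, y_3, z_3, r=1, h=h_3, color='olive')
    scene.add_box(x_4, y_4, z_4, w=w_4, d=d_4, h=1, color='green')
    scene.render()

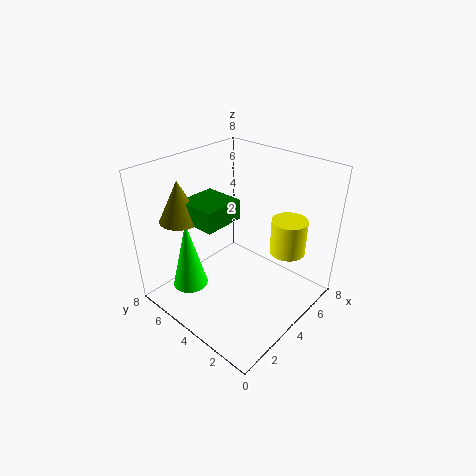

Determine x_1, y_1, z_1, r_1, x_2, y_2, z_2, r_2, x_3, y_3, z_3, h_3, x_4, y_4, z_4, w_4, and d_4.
x_1 = 2; y_1 = 6; z_1 = 1; r_1 = 1; x_2 = 6; y_2 = 2; z_2 = 3; r_2 = 1; x_3 = 1; y_3 = 5; z_3 = 6; h_3 = 2; x_4 = 1; y_4 = 3; z_4 = 6; w_4 = 2; d_4 = 2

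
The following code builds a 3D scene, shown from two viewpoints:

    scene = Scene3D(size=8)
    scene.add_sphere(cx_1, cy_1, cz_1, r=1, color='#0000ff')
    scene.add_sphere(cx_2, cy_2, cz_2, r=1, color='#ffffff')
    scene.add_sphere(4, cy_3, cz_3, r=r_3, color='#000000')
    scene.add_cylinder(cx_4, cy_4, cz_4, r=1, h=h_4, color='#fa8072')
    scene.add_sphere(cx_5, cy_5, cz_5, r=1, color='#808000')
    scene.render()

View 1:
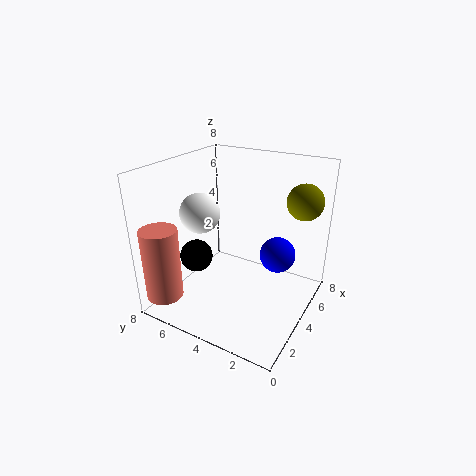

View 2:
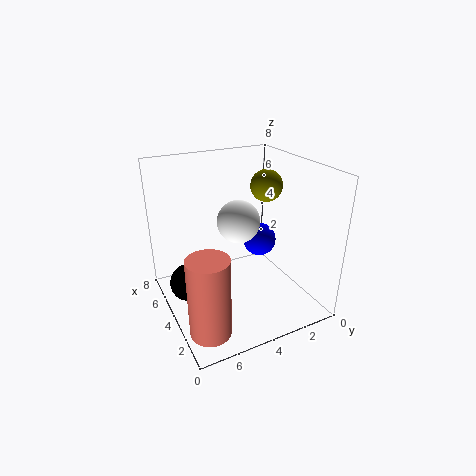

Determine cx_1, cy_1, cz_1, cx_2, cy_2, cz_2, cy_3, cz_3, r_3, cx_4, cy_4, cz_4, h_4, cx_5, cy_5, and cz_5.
cx_1 = 5, cy_1 = 2, cz_1 = 3, cx_2 = 2, cy_2 = 5, cz_2 = 6, cy_3 = 7, cz_3 = 2, r_3 = 1, cx_4 = 1, cy_4 = 7, cz_4 = 1, h_4 = 4, cx_5 = 6, cy_5 = 1, cz_5 = 6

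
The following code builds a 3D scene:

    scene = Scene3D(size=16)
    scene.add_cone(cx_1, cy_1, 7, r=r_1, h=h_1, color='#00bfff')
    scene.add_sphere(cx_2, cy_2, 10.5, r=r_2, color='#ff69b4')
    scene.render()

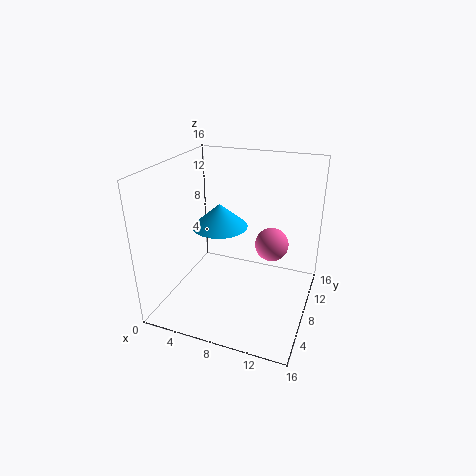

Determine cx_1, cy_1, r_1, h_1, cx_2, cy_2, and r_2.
cx_1 = 4
cy_1 = 12
r_1 = 3.5
h_1 = 3
cx_2 = 13
cy_2 = 3.5
r_2 = 1.5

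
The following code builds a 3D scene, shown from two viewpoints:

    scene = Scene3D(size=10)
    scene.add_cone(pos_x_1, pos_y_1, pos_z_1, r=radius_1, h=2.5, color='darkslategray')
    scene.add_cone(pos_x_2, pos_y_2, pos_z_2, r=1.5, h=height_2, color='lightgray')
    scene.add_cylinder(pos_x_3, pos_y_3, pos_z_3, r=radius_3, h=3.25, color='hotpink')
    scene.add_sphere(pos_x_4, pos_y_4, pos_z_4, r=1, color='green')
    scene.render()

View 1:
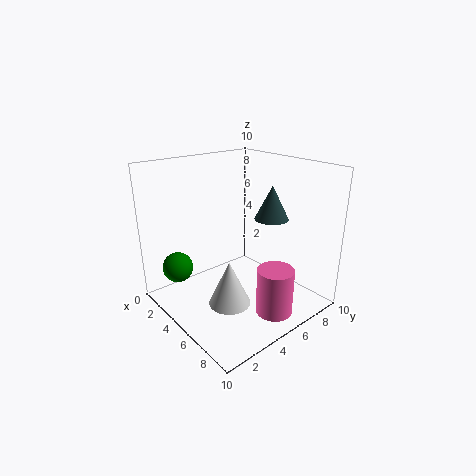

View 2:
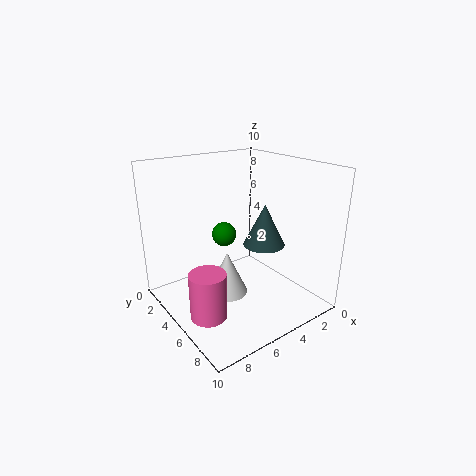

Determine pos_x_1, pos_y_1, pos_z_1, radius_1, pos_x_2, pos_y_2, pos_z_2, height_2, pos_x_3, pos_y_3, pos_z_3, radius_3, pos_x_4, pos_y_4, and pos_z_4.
pos_x_1 = 5.25, pos_y_1 = 8, pos_z_1 = 5.75, radius_1 = 1.25, pos_x_2 = 5.25, pos_y_2 = 4, pos_z_2 = 0.25, height_2 = 3.25, pos_x_3 = 8, pos_y_3 = 5.75, pos_z_3 = 0.25, radius_3 = 1.25, pos_x_4 = 3.5, pos_y_4 = 1, pos_z_4 = 3.5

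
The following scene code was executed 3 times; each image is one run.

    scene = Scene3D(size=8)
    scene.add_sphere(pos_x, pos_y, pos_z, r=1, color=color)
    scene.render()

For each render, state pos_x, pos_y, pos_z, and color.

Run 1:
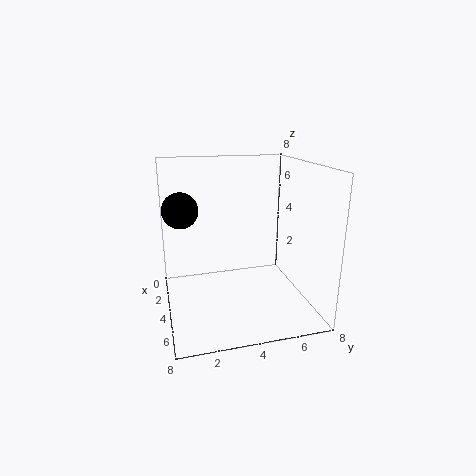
pos_x = 3; pos_y = 1; pos_z = 5.5; color = 'black'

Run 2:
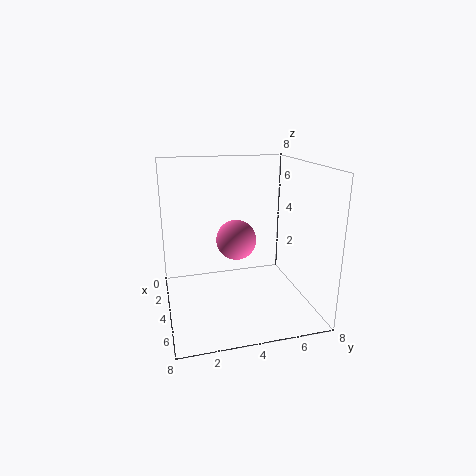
pos_x = 5.5; pos_y = 3.5; pos_z = 4.5; color = 'hotpink'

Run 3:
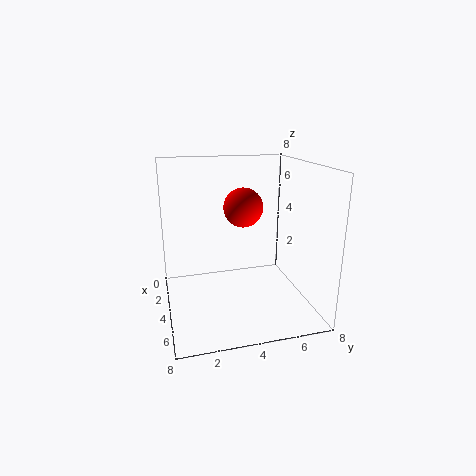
pos_x = 5; pos_y = 4; pos_z = 6; color = 'red'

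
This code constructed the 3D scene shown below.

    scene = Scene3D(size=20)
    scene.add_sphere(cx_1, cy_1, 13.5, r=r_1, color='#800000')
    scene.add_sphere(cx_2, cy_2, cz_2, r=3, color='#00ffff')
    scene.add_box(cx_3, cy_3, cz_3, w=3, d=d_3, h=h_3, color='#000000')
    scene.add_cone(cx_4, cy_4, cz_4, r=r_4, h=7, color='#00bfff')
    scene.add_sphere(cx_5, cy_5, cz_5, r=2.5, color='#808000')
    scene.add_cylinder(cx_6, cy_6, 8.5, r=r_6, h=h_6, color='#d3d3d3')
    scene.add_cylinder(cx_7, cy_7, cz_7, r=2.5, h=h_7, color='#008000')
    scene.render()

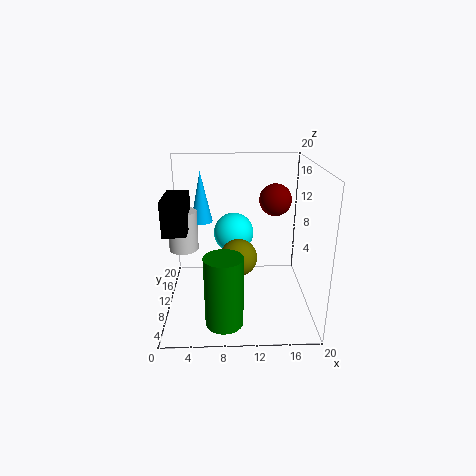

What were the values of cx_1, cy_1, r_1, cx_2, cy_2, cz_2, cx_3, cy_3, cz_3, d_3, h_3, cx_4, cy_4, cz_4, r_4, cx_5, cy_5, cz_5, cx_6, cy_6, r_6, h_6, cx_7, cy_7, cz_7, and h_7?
cx_1 = 16, cy_1 = 16.5, r_1 = 2.5, cx_2 = 9.5, cy_2 = 14.5, cz_2 = 9, cx_3 = 0.5, cy_3 = 5.5, cz_3 = 12, d_3 = 6, h_3 = 4.5, cx_4 = 5, cy_4 = 11.5, cz_4 = 12, r_4 = 1.5, cx_5 = 10, cy_5 = 8, cz_5 = 8, cx_6 = 2.5, cy_6 = 10, r_6 = 2, h_6 = 5.5, cx_7 = 8, cy_7 = 4, cz_7 = 0.5, h_7 = 9.5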